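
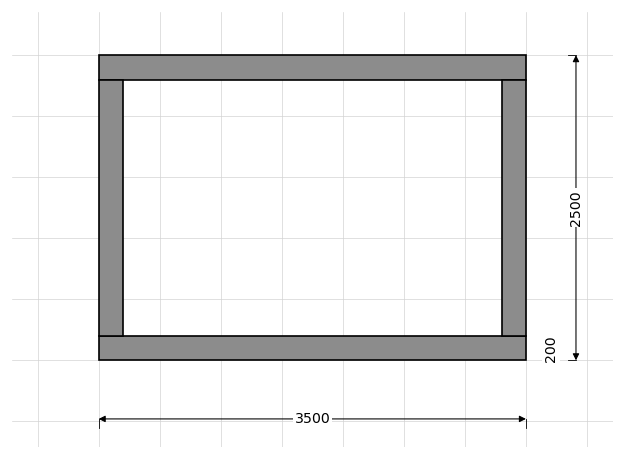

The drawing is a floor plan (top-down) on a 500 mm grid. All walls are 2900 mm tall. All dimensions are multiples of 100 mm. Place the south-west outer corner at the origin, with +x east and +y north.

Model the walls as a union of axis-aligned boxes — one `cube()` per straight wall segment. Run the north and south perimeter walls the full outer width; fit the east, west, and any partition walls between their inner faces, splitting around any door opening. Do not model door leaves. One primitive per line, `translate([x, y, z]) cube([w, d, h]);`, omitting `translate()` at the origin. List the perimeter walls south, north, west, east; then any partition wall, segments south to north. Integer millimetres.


cube([3500, 200, 2900]);
translate([0, 2300, 0]) cube([3500, 200, 2900]);
translate([0, 200, 0]) cube([200, 2100, 2900]);
translate([3300, 200, 0]) cube([200, 2100, 2900]);


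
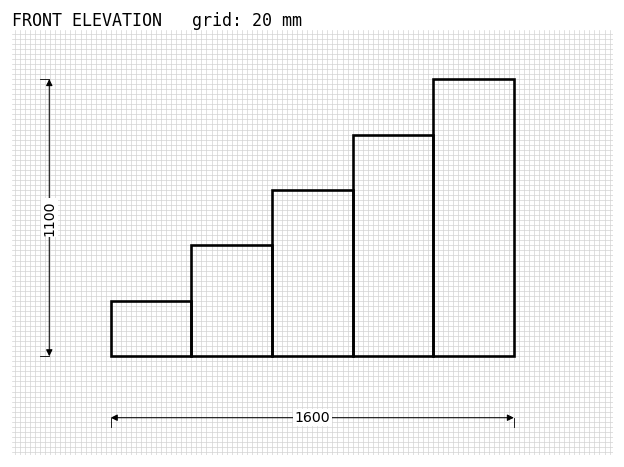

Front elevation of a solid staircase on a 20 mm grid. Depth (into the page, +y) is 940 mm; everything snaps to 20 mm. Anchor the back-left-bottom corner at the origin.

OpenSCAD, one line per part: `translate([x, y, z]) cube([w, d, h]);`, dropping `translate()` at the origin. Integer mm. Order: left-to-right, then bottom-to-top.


cube([320, 940, 220]);
translate([320, 0, 0]) cube([320, 940, 440]);
translate([640, 0, 0]) cube([320, 940, 660]);
translate([960, 0, 0]) cube([320, 940, 880]);
translate([1280, 0, 0]) cube([320, 940, 1100]);


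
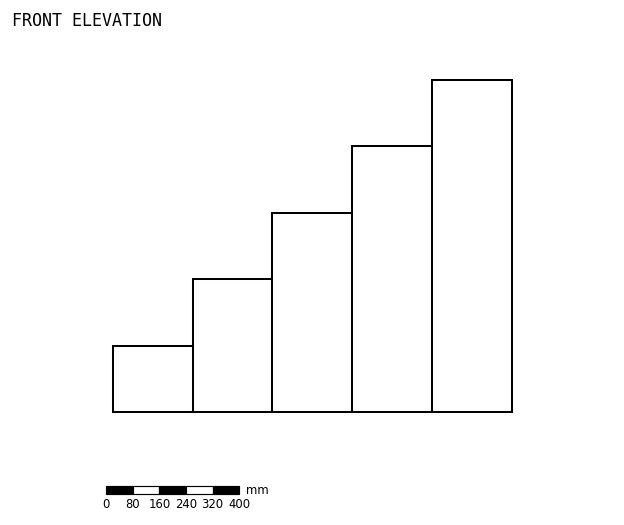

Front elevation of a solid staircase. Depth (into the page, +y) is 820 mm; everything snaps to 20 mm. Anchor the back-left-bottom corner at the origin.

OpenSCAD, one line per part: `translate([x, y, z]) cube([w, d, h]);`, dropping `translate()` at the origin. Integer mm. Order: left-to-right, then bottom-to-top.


cube([240, 820, 200]);
translate([240, 0, 0]) cube([240, 820, 400]);
translate([480, 0, 0]) cube([240, 820, 600]);
translate([720, 0, 0]) cube([240, 820, 800]);
translate([960, 0, 0]) cube([240, 820, 1000]);


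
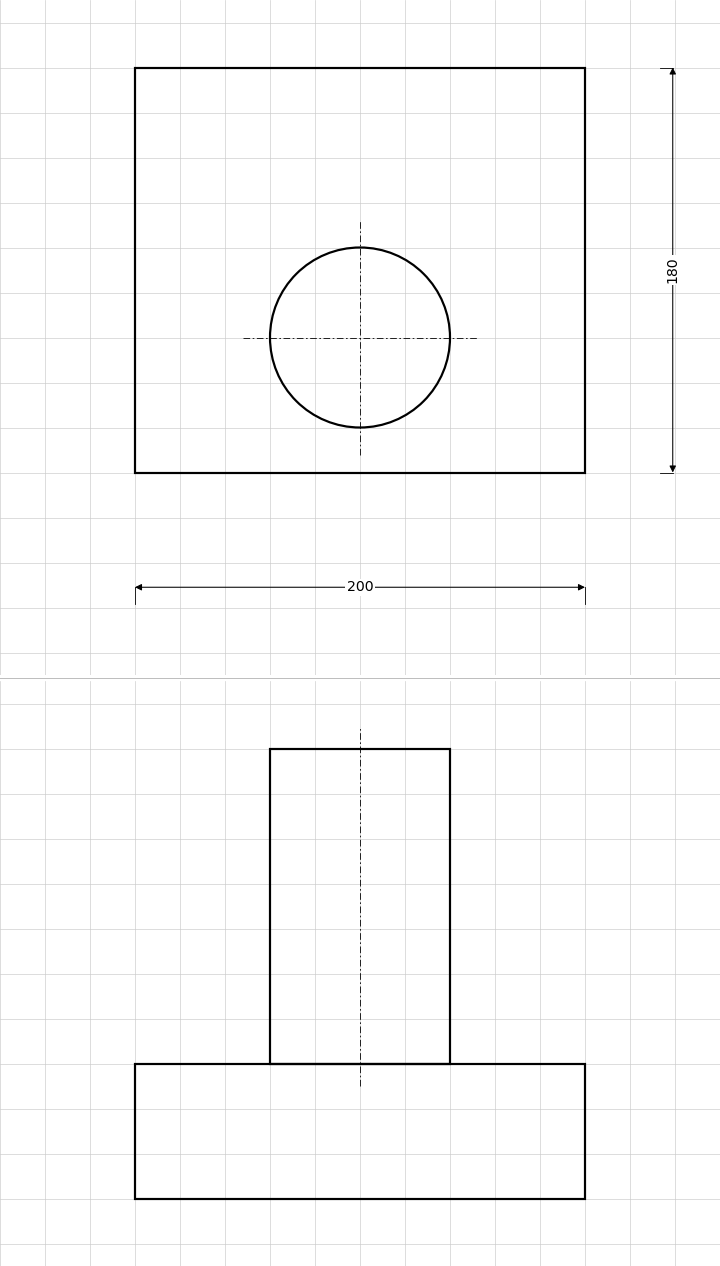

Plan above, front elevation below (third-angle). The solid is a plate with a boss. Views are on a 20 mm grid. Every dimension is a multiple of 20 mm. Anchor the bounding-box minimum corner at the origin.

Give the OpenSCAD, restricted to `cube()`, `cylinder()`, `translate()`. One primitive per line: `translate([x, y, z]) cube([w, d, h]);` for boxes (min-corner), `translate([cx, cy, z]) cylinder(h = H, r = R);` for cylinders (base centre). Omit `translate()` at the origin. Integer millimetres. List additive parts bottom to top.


cube([200, 180, 60]);
translate([100, 60, 60]) cylinder(h = 140, r = 40);


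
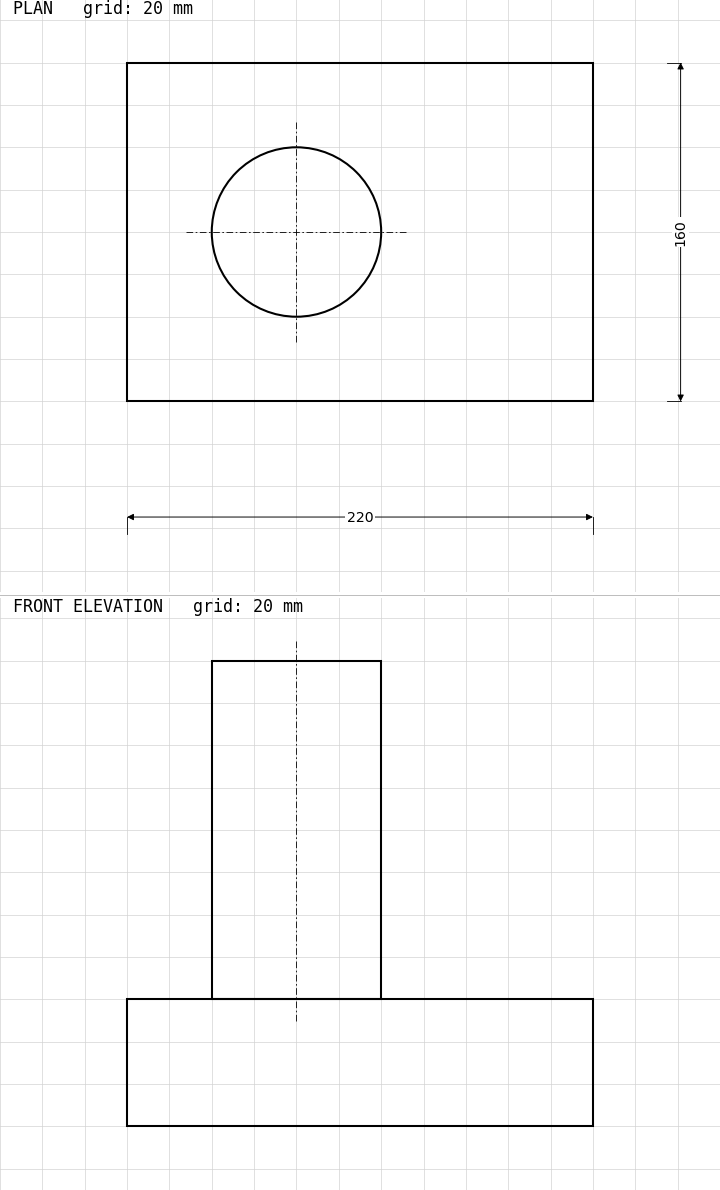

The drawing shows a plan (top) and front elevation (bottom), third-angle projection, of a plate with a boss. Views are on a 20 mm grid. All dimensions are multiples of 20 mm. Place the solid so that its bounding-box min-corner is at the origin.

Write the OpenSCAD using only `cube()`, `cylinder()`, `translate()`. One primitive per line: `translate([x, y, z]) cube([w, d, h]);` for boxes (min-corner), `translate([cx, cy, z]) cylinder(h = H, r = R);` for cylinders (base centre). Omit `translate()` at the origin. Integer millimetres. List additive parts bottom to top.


cube([220, 160, 60]);
translate([80, 80, 60]) cylinder(h = 160, r = 40);


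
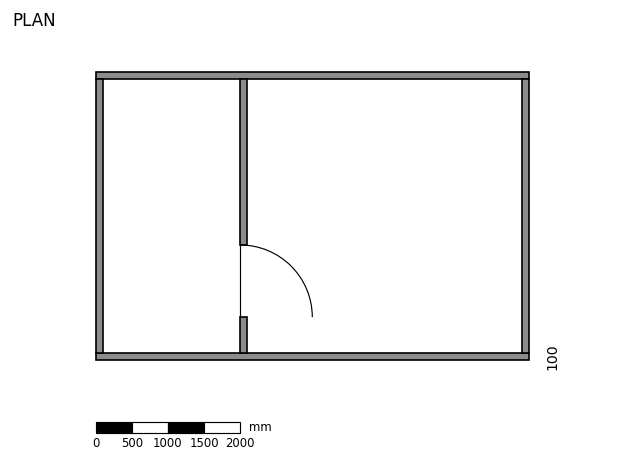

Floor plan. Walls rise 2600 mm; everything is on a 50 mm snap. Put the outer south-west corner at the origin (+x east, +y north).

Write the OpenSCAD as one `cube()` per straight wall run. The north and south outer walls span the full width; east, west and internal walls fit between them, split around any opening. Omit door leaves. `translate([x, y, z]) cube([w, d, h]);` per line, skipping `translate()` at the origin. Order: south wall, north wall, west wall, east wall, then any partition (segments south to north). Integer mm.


cube([6000, 100, 2600]);
translate([0, 3900, 0]) cube([6000, 100, 2600]);
translate([0, 100, 0]) cube([100, 3800, 2600]);
translate([5900, 100, 0]) cube([100, 3800, 2600]);
translate([2000, 100, 0]) cube([100, 500, 2600]);
translate([2000, 1600, 0]) cube([100, 2300, 2600]);


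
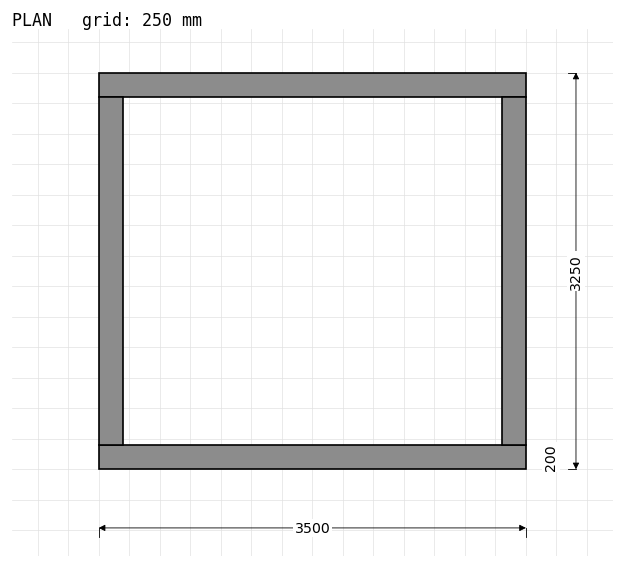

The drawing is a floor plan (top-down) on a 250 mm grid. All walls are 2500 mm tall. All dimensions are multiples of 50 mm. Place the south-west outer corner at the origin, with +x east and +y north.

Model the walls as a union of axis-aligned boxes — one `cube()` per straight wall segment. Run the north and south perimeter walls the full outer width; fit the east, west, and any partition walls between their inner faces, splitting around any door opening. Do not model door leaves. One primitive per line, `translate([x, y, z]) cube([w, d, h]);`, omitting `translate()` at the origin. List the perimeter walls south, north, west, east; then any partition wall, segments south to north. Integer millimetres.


cube([3500, 200, 2500]);
translate([0, 3050, 0]) cube([3500, 200, 2500]);
translate([0, 200, 0]) cube([200, 2850, 2500]);
translate([3300, 200, 0]) cube([200, 2850, 2500]);


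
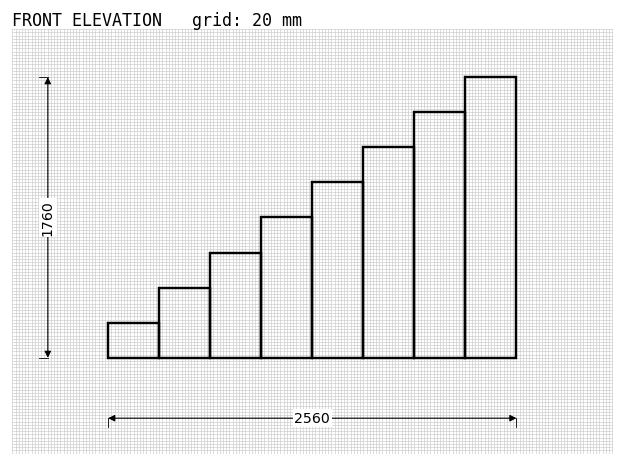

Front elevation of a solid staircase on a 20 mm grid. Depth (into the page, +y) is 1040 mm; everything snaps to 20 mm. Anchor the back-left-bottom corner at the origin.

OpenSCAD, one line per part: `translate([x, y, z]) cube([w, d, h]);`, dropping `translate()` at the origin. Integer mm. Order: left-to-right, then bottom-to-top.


cube([320, 1040, 220]);
translate([320, 0, 0]) cube([320, 1040, 440]);
translate([640, 0, 0]) cube([320, 1040, 660]);
translate([960, 0, 0]) cube([320, 1040, 880]);
translate([1280, 0, 0]) cube([320, 1040, 1100]);
translate([1600, 0, 0]) cube([320, 1040, 1320]);
translate([1920, 0, 0]) cube([320, 1040, 1540]);
translate([2240, 0, 0]) cube([320, 1040, 1760]);


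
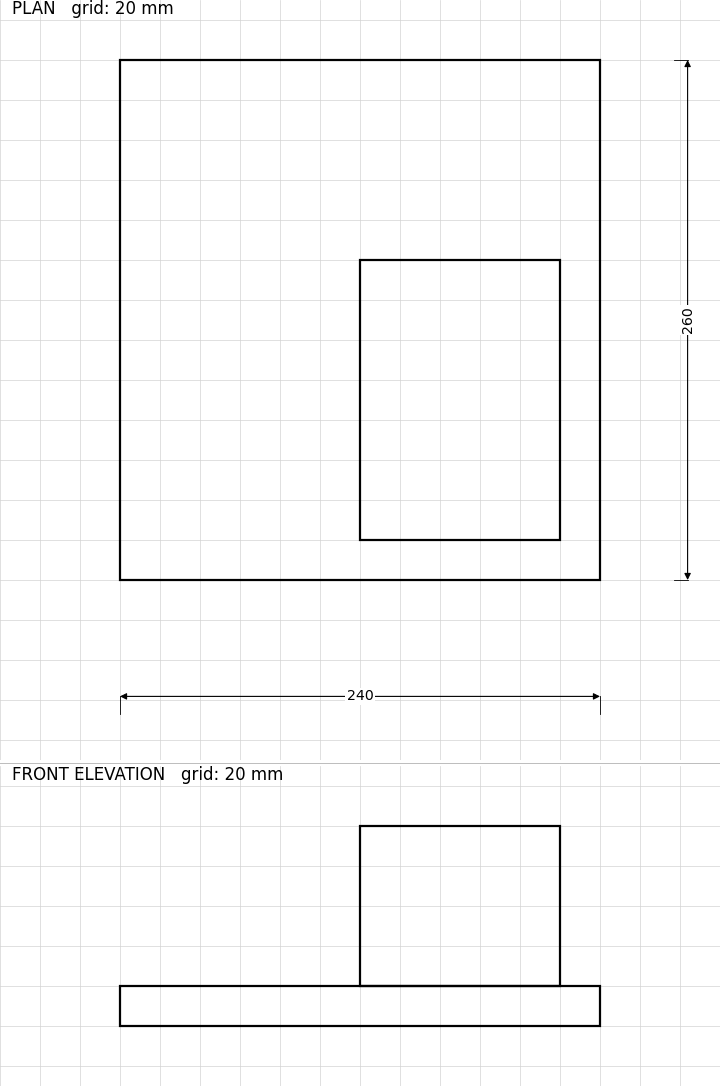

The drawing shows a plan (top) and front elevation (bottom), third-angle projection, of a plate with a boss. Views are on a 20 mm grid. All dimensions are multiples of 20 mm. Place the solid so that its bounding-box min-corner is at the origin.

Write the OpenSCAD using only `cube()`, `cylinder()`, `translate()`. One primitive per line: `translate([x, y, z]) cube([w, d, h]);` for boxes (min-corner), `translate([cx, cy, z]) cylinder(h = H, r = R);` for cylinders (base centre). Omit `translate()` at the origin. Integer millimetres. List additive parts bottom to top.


cube([240, 260, 20]);
translate([120, 20, 20]) cube([100, 140, 80]);


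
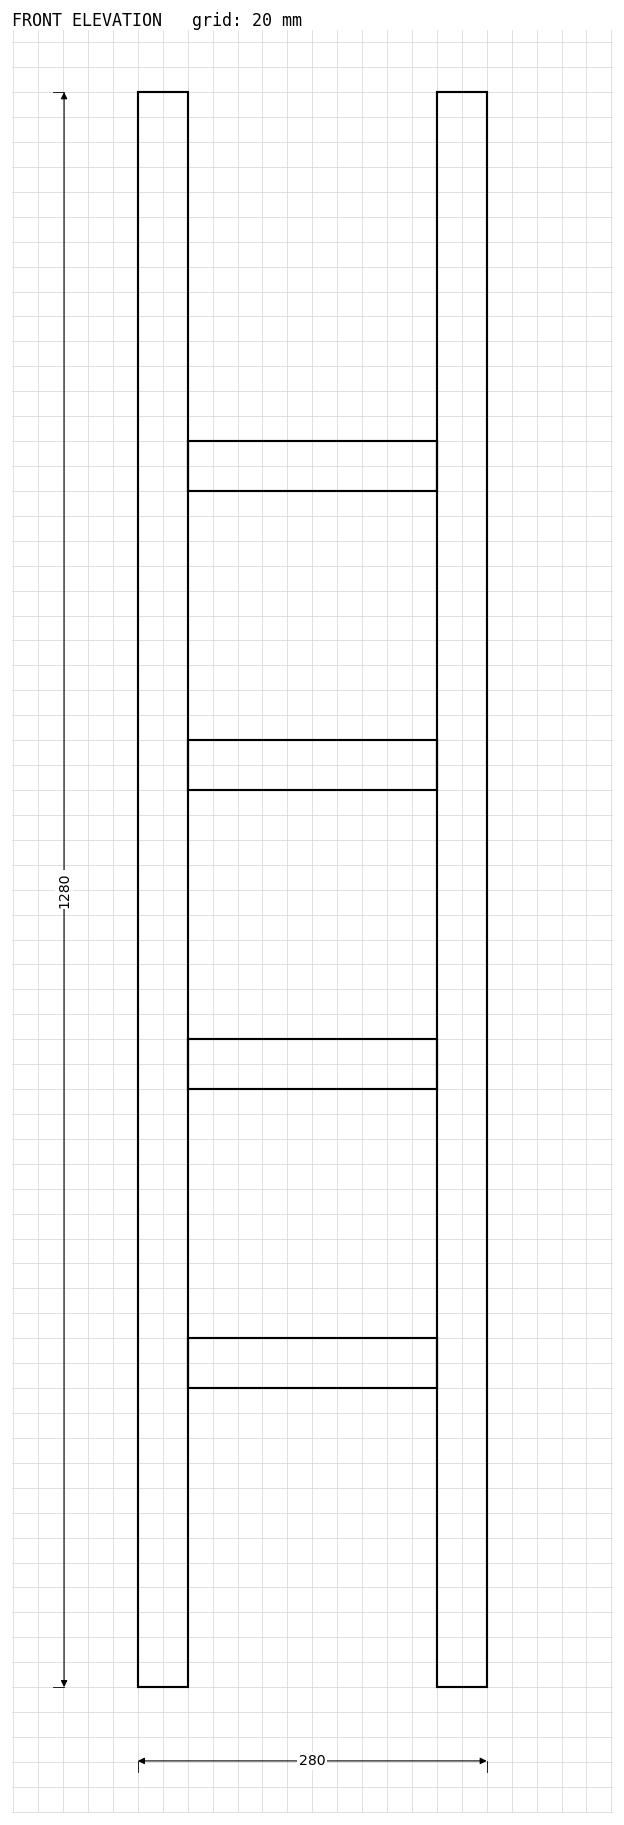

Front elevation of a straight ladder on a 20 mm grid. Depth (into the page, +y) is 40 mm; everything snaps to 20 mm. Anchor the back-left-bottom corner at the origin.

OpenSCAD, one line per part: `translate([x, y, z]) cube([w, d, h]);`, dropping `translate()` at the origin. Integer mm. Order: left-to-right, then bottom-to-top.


cube([40, 40, 1280]);
translate([40, 0, 240]) cube([200, 40, 40]);
translate([40, 0, 480]) cube([200, 40, 40]);
translate([40, 0, 720]) cube([200, 40, 40]);
translate([40, 0, 960]) cube([200, 40, 40]);
translate([240, 0, 0]) cube([40, 40, 1280]);


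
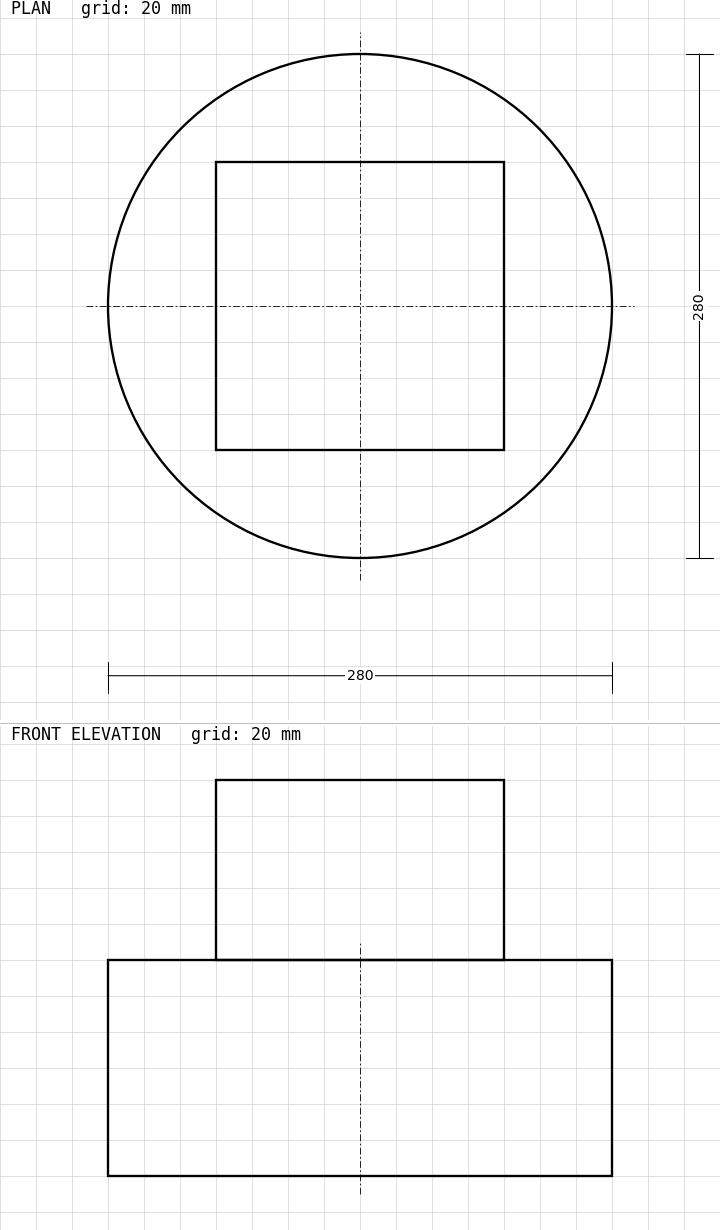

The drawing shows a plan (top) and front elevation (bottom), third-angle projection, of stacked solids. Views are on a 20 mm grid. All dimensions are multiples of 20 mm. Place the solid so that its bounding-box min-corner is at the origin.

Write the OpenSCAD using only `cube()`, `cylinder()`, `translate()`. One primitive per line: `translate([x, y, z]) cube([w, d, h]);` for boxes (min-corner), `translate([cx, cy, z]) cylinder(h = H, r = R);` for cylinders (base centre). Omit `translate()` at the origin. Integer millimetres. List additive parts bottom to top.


translate([140, 140, 0]) cylinder(h = 120, r = 140);
translate([60, 60, 120]) cube([160, 160, 100]);


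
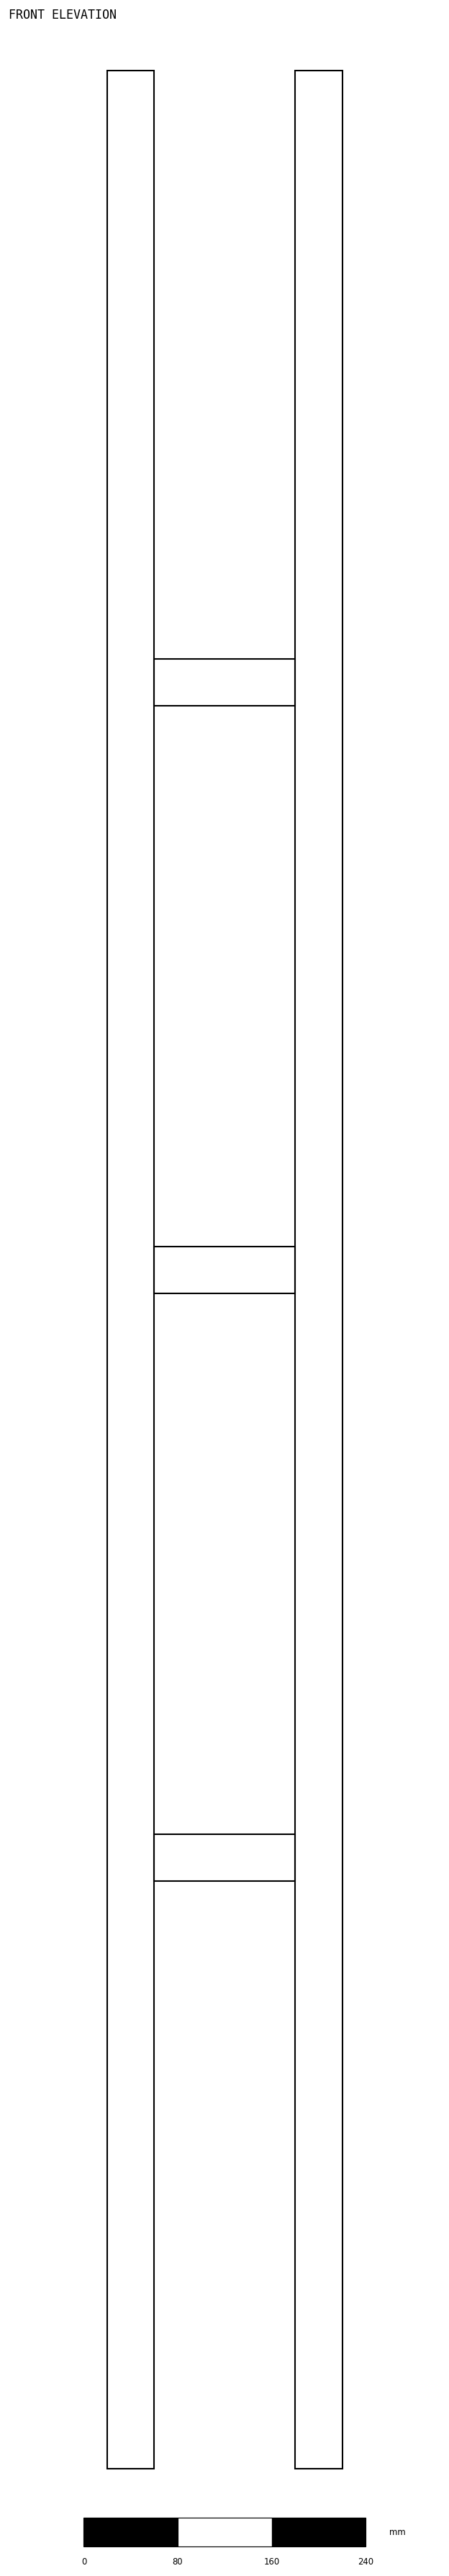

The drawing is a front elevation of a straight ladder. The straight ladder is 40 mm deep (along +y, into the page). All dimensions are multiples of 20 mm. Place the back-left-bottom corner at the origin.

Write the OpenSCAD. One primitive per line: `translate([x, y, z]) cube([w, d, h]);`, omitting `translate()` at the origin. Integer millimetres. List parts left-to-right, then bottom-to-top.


cube([40, 40, 2040]);
translate([40, 0, 500]) cube([120, 40, 40]);
translate([40, 0, 1000]) cube([120, 40, 40]);
translate([40, 0, 1500]) cube([120, 40, 40]);
translate([160, 0, 0]) cube([40, 40, 2040]);


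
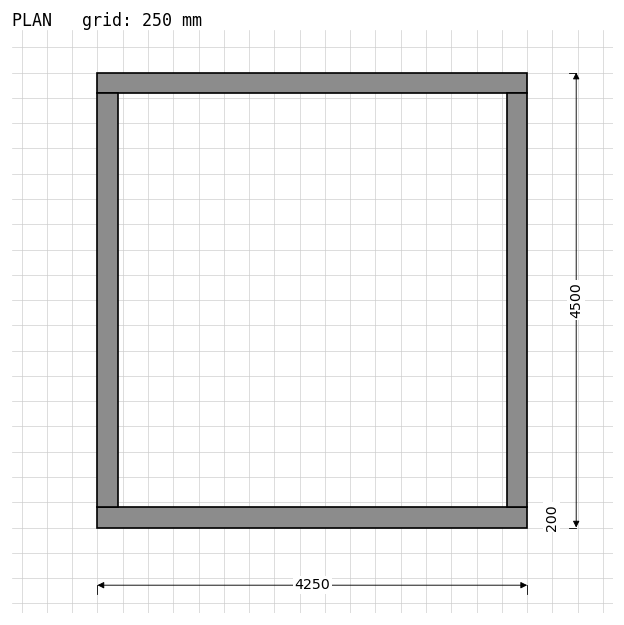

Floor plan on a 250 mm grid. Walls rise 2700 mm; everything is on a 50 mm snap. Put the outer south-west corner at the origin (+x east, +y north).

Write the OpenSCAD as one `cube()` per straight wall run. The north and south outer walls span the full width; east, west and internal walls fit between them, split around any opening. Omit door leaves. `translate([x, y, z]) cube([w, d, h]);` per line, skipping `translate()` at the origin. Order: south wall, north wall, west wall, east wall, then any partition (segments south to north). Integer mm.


cube([4250, 200, 2700]);
translate([0, 4300, 0]) cube([4250, 200, 2700]);
translate([0, 200, 0]) cube([200, 4100, 2700]);
translate([4050, 200, 0]) cube([200, 4100, 2700]);


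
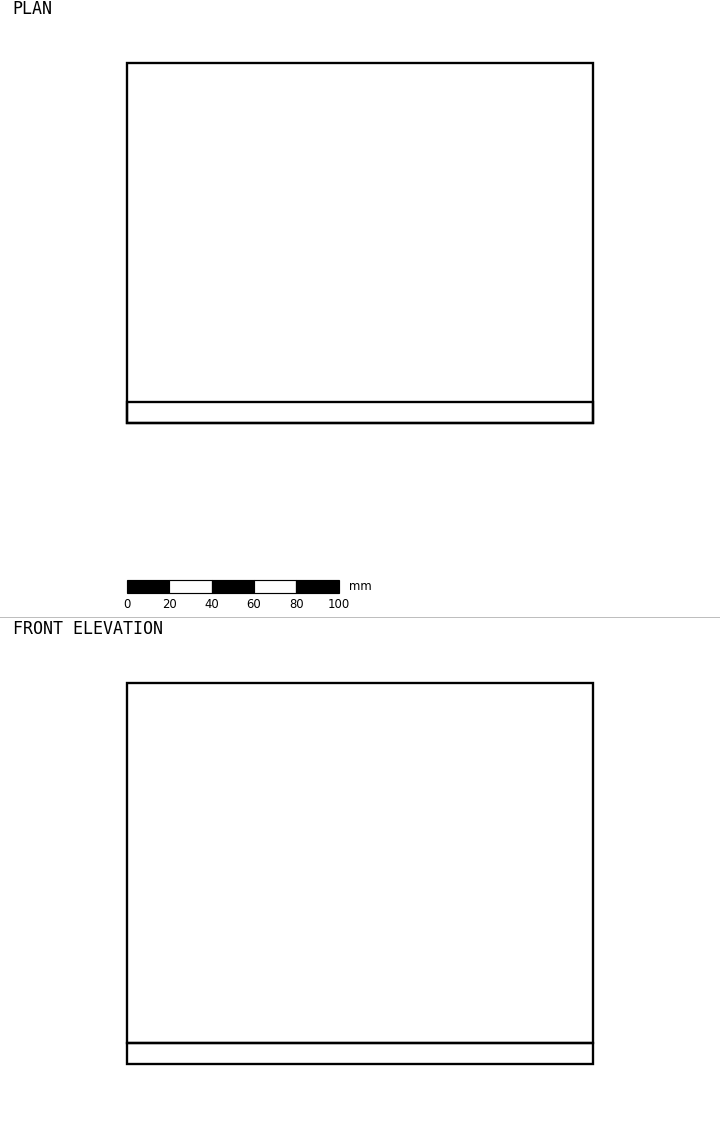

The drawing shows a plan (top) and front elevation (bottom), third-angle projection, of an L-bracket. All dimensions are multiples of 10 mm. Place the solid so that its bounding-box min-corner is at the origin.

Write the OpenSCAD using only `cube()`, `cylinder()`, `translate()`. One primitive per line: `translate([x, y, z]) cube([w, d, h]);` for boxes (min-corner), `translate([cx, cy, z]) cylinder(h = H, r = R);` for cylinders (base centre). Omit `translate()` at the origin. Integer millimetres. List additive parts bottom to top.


cube([220, 170, 10]);
translate([0, 0, 10]) cube([220, 10, 170]);


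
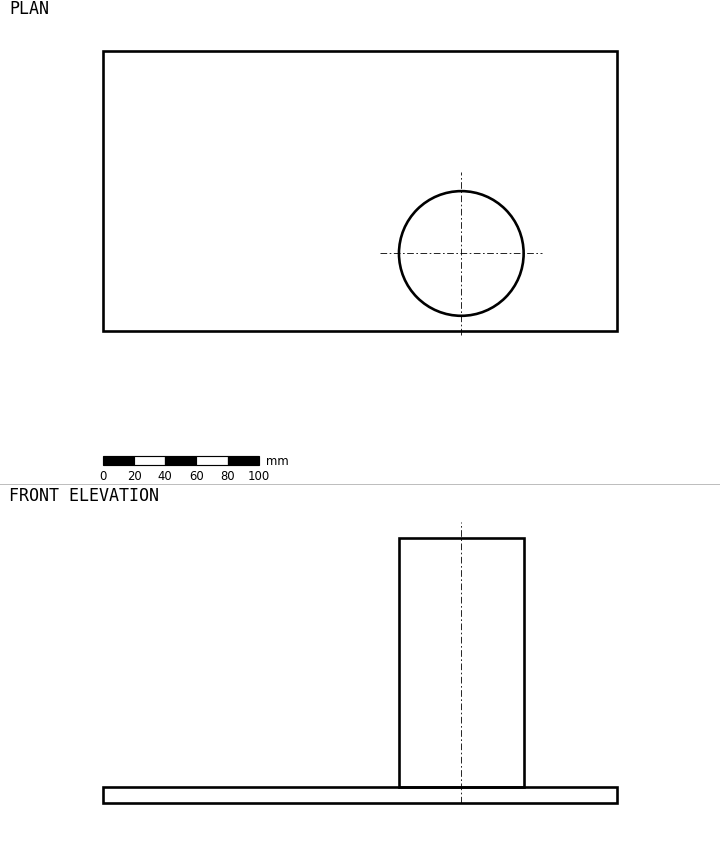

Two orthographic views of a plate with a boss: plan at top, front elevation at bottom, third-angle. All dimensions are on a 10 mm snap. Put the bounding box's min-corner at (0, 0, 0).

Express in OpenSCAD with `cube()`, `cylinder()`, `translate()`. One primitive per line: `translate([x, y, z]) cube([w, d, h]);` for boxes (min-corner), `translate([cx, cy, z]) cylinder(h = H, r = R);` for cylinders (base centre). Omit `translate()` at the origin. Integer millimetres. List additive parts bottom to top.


cube([330, 180, 10]);
translate([230, 50, 10]) cylinder(h = 160, r = 40);


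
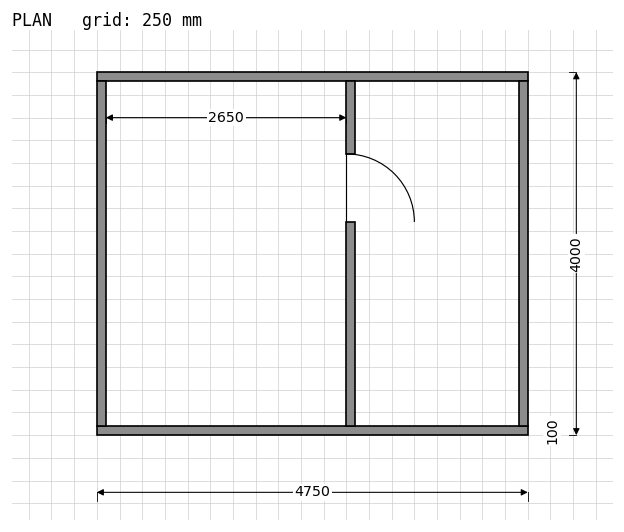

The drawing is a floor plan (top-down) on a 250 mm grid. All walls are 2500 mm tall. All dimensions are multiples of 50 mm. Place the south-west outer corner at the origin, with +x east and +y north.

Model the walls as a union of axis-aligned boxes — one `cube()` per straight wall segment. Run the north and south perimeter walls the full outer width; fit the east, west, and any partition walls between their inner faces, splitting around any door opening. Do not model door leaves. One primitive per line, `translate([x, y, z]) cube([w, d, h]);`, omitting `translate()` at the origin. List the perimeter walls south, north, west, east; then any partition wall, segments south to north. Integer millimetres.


cube([4750, 100, 2500]);
translate([0, 3900, 0]) cube([4750, 100, 2500]);
translate([0, 100, 0]) cube([100, 3800, 2500]);
translate([4650, 100, 0]) cube([100, 3800, 2500]);
translate([2750, 100, 0]) cube([100, 2250, 2500]);
translate([2750, 3100, 0]) cube([100, 800, 2500]);


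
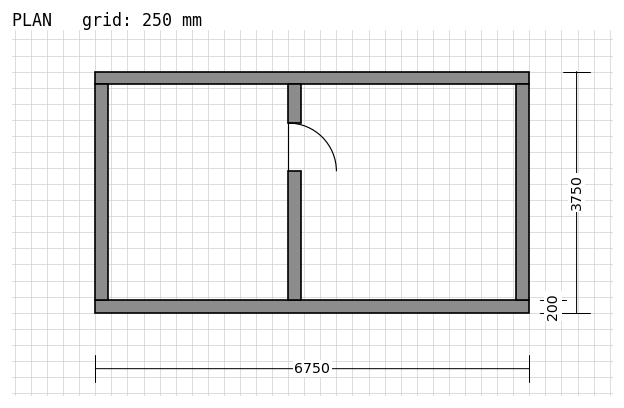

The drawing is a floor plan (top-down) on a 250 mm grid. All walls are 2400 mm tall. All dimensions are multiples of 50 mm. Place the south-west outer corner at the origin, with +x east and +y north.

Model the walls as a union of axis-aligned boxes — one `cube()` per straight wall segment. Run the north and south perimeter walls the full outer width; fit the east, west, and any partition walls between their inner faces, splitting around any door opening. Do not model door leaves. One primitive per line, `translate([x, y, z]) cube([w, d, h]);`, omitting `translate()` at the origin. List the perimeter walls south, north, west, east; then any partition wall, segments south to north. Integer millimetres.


cube([6750, 200, 2400]);
translate([0, 3550, 0]) cube([6750, 200, 2400]);
translate([0, 200, 0]) cube([200, 3350, 2400]);
translate([6550, 200, 0]) cube([200, 3350, 2400]);
translate([3000, 200, 0]) cube([200, 2000, 2400]);
translate([3000, 2950, 0]) cube([200, 600, 2400]);


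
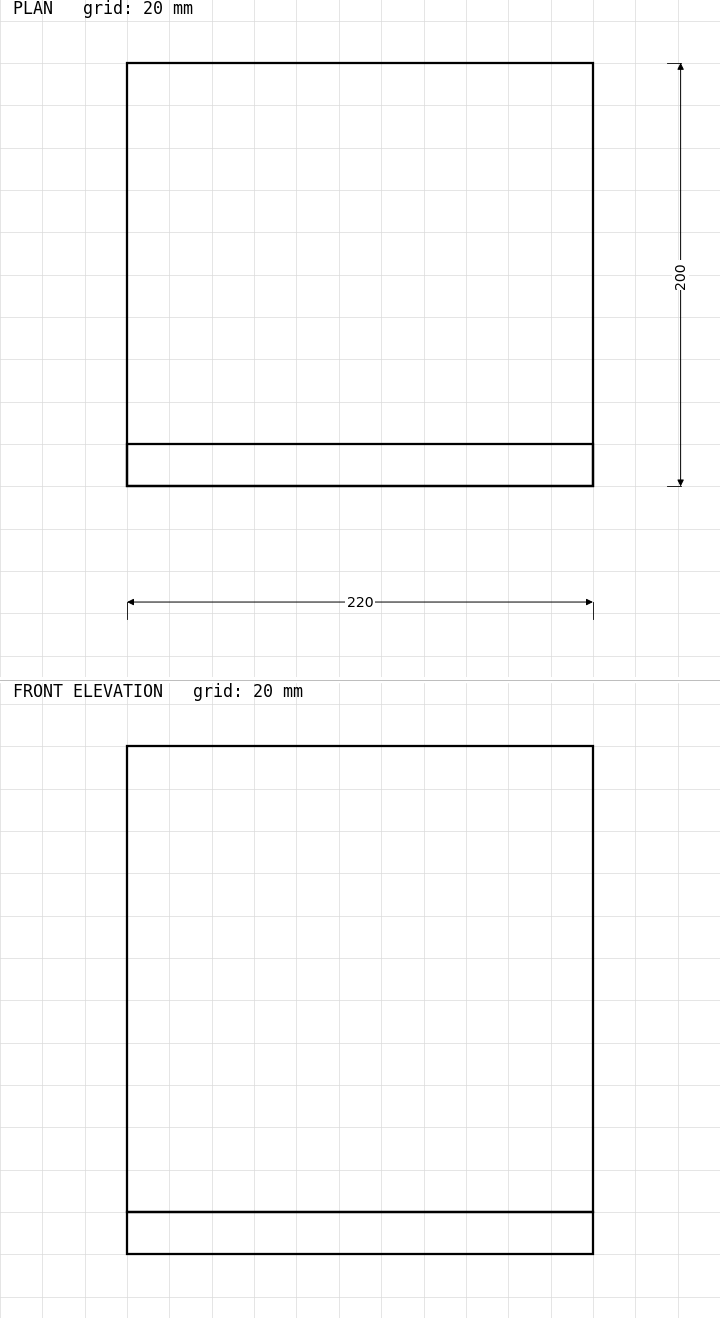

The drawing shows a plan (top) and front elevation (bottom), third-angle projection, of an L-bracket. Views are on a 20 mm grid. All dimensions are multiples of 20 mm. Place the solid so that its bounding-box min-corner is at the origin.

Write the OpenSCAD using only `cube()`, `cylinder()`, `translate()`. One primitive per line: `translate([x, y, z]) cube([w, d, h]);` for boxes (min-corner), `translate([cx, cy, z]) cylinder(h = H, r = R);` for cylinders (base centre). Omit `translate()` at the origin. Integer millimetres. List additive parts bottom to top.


cube([220, 200, 20]);
translate([0, 0, 20]) cube([220, 20, 220]);


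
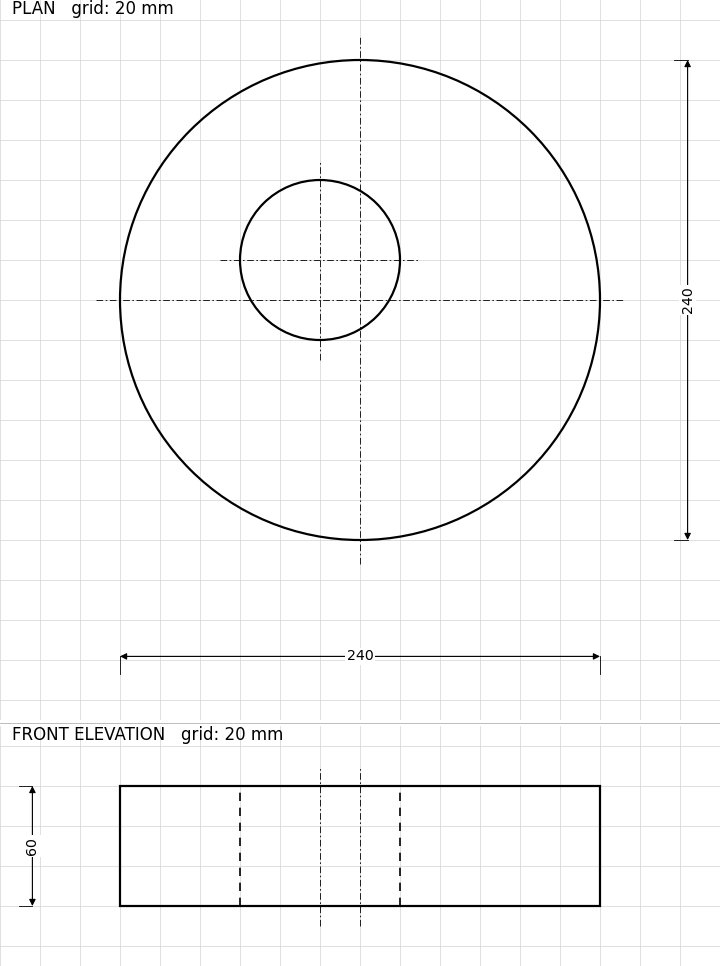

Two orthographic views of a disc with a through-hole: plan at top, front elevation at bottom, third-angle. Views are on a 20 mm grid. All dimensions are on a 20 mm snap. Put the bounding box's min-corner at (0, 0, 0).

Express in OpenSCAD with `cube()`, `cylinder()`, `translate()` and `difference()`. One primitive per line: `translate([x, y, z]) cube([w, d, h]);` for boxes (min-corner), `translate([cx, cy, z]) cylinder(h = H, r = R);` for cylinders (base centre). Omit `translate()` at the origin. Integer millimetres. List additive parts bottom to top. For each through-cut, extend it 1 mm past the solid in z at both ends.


difference() {
  translate([120, 120, 0]) cylinder(h = 60, r = 120);
  translate([100, 140, -1]) cylinder(h = 62, r = 40);
}


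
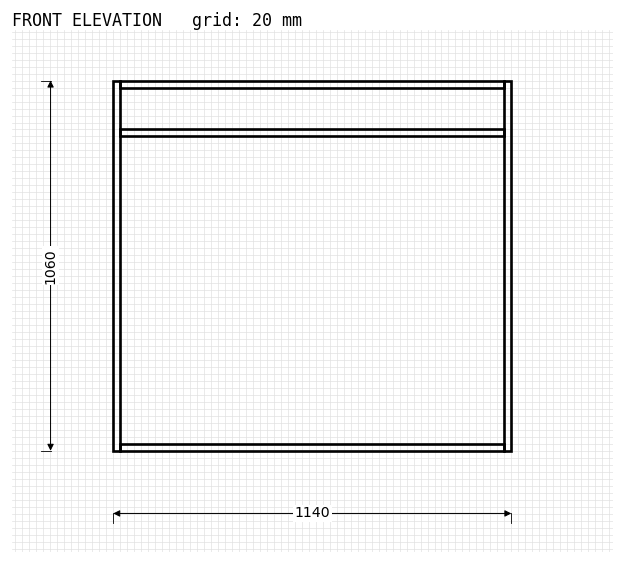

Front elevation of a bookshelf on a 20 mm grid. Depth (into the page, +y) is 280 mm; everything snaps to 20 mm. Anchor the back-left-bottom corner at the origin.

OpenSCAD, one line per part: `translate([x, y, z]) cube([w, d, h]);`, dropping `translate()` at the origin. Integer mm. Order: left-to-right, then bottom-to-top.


cube([20, 280, 1060]);
translate([20, 0, 0]) cube([1100, 280, 20]);
translate([20, 0, 900]) cube([1100, 280, 20]);
translate([20, 0, 1040]) cube([1100, 280, 20]);
translate([1120, 0, 0]) cube([20, 280, 1060]);


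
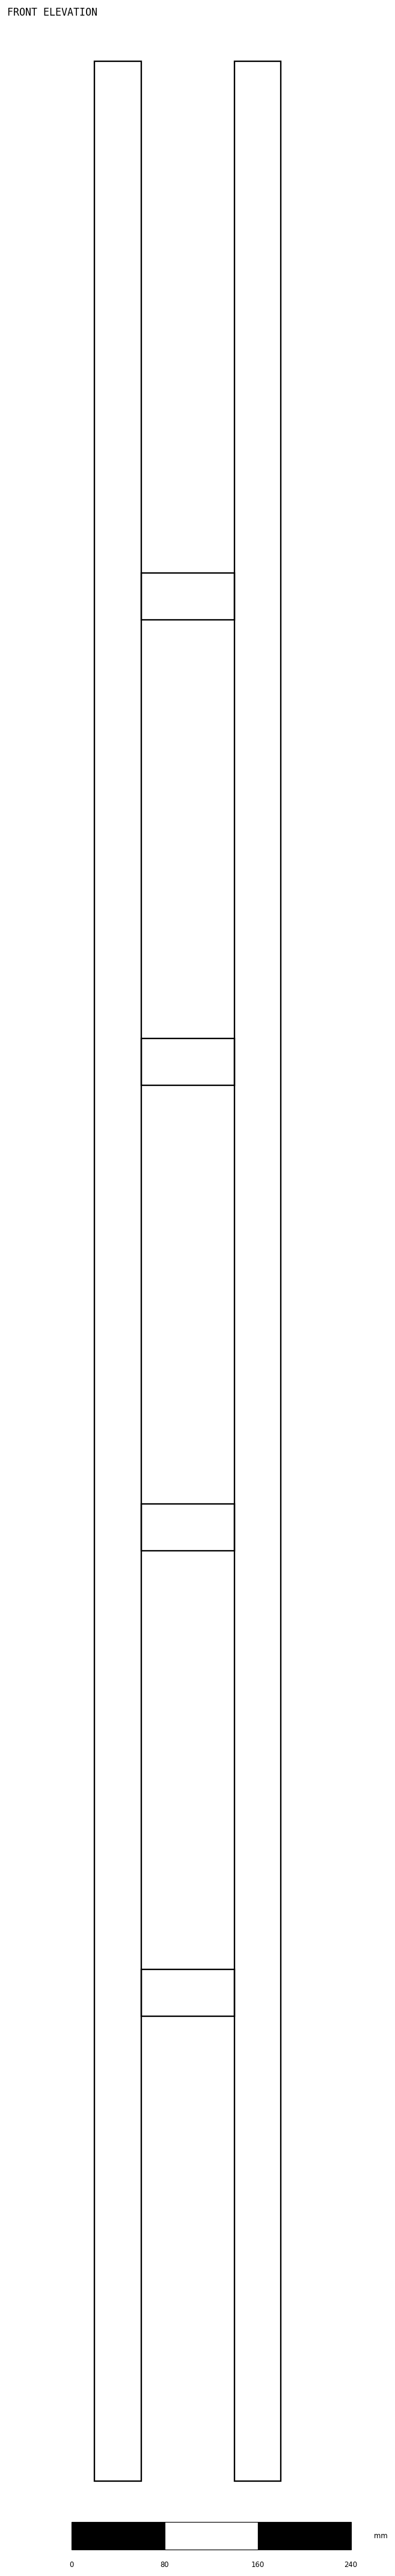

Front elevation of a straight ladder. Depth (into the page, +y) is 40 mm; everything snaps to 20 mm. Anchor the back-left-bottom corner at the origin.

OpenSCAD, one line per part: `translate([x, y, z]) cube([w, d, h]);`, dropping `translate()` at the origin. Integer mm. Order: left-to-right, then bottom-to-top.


cube([40, 40, 2080]);
translate([40, 0, 400]) cube([80, 40, 40]);
translate([40, 0, 800]) cube([80, 40, 40]);
translate([40, 0, 1200]) cube([80, 40, 40]);
translate([40, 0, 1600]) cube([80, 40, 40]);
translate([120, 0, 0]) cube([40, 40, 2080]);


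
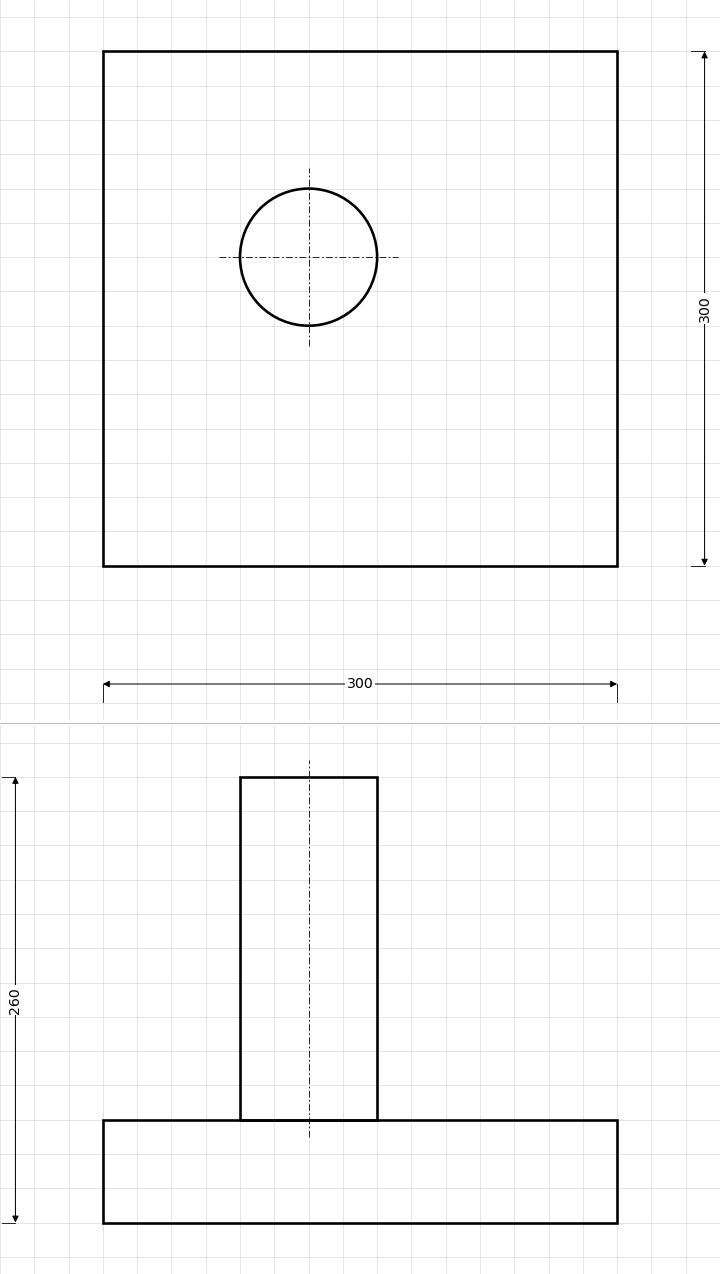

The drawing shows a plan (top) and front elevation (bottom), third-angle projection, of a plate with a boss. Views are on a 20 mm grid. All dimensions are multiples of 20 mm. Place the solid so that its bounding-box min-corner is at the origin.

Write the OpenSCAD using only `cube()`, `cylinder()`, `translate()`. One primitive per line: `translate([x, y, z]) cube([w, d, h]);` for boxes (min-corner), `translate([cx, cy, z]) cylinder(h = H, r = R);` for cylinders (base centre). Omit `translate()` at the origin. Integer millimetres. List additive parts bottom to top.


cube([300, 300, 60]);
translate([120, 180, 60]) cylinder(h = 200, r = 40);


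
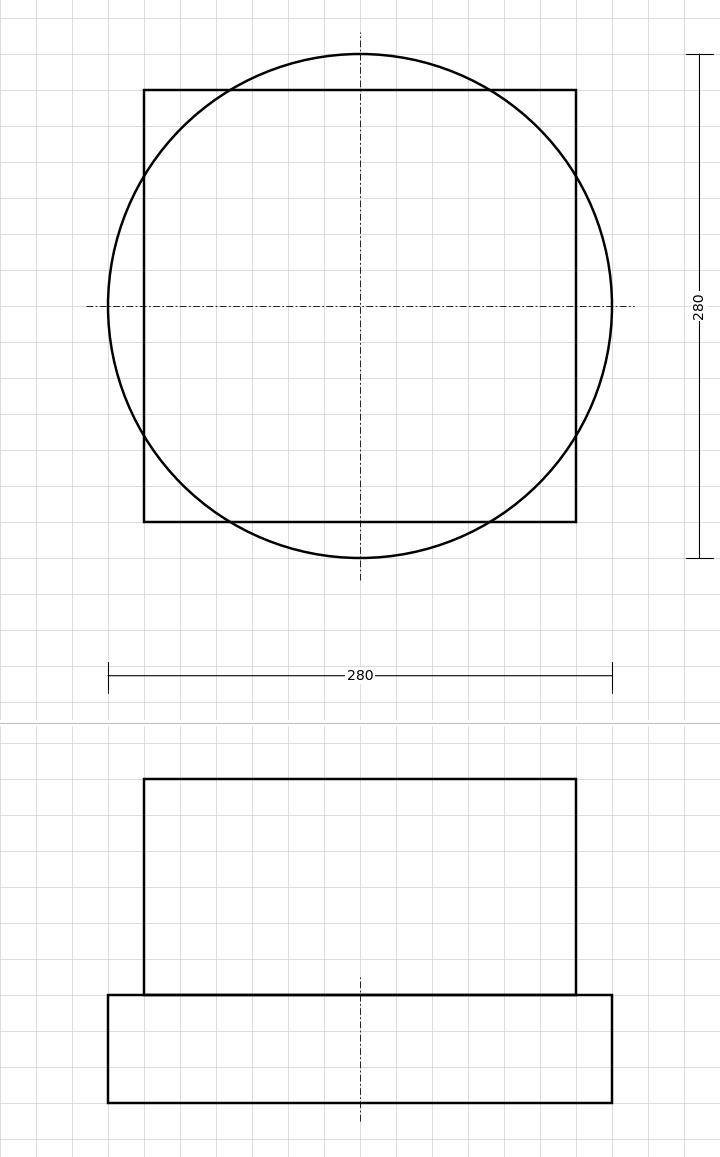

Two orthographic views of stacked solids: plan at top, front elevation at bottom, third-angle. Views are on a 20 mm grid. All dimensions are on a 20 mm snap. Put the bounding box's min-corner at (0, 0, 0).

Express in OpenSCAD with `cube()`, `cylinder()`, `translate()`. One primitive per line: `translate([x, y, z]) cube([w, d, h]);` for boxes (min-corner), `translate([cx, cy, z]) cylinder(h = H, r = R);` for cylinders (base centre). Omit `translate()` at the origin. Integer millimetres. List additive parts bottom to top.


translate([140, 140, 0]) cylinder(h = 60, r = 140);
translate([20, 20, 60]) cube([240, 240, 120]);


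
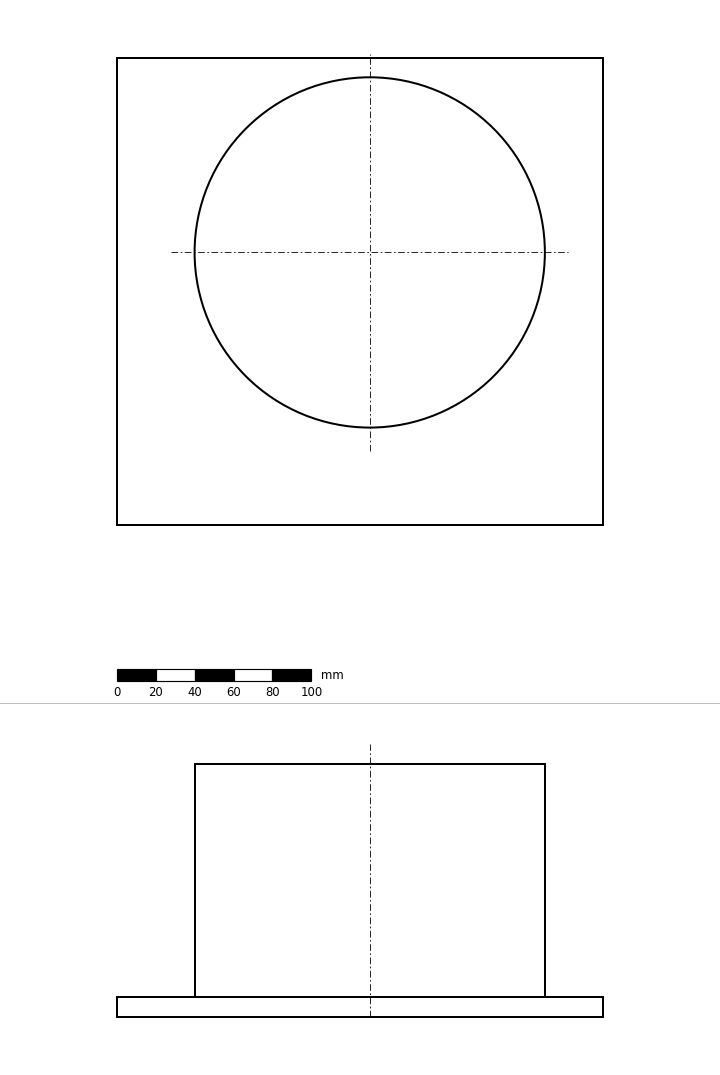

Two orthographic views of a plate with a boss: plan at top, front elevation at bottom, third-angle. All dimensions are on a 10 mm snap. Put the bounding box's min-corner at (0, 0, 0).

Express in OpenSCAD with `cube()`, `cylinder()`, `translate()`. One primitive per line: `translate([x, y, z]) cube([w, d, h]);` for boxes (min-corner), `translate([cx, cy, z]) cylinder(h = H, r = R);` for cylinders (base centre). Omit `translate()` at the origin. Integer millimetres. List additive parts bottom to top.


cube([250, 240, 10]);
translate([130, 140, 10]) cylinder(h = 120, r = 90);


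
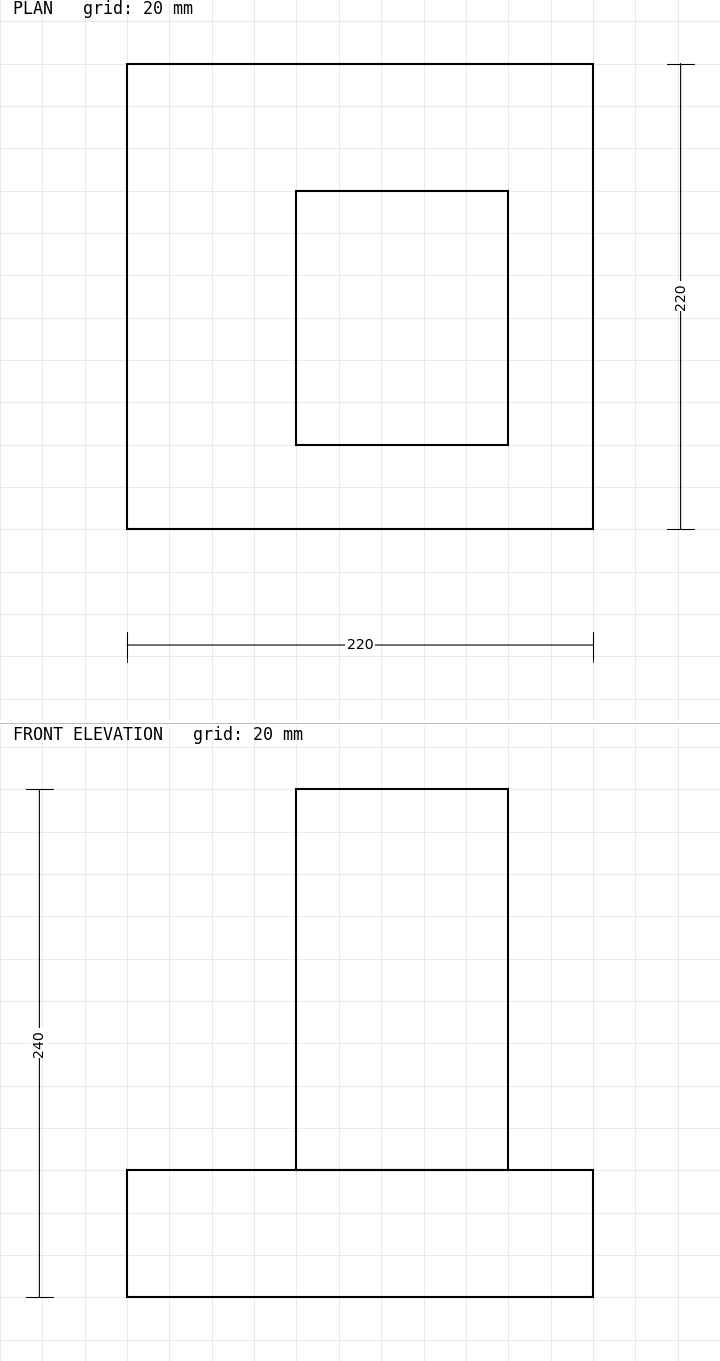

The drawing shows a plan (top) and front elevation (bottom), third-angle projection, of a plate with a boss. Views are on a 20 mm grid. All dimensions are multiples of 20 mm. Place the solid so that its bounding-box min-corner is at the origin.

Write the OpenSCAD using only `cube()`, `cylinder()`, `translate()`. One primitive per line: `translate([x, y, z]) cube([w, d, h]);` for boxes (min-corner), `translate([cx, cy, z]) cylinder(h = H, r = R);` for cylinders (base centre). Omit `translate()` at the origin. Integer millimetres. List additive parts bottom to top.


cube([220, 220, 60]);
translate([80, 40, 60]) cube([100, 120, 180]);


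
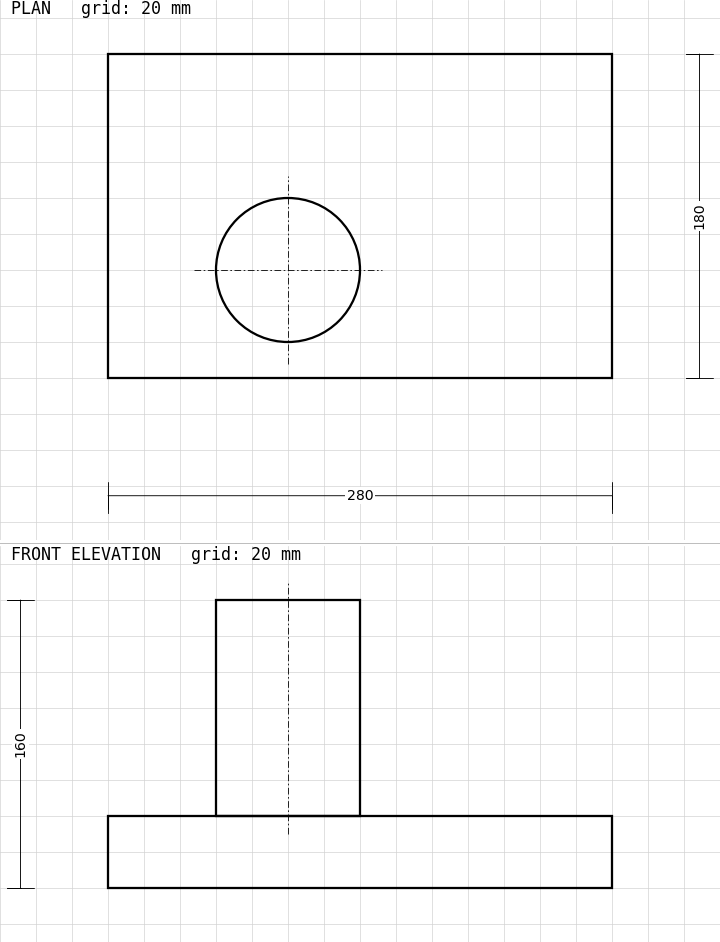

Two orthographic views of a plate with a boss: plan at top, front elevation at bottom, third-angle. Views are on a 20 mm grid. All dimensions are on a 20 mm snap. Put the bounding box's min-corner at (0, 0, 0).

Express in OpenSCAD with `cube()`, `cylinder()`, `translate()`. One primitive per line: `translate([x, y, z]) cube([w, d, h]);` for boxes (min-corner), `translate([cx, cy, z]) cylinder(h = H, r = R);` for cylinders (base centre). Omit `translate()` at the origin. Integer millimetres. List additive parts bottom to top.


cube([280, 180, 40]);
translate([100, 60, 40]) cylinder(h = 120, r = 40);


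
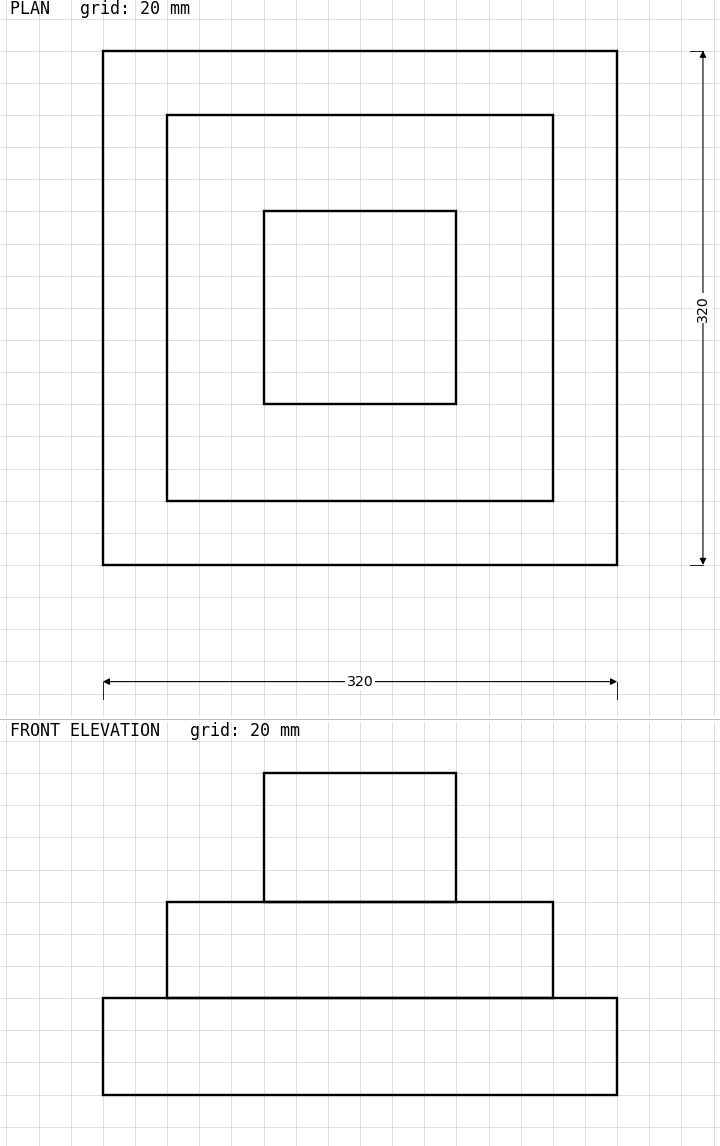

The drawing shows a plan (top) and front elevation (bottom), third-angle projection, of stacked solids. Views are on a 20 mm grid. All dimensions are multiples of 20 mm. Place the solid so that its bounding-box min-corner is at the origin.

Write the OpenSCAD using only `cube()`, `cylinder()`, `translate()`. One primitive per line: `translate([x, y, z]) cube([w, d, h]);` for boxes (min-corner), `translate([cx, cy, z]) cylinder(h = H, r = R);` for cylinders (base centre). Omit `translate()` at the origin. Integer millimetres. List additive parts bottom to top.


cube([320, 320, 60]);
translate([40, 40, 60]) cube([240, 240, 60]);
translate([100, 100, 120]) cube([120, 120, 80]);


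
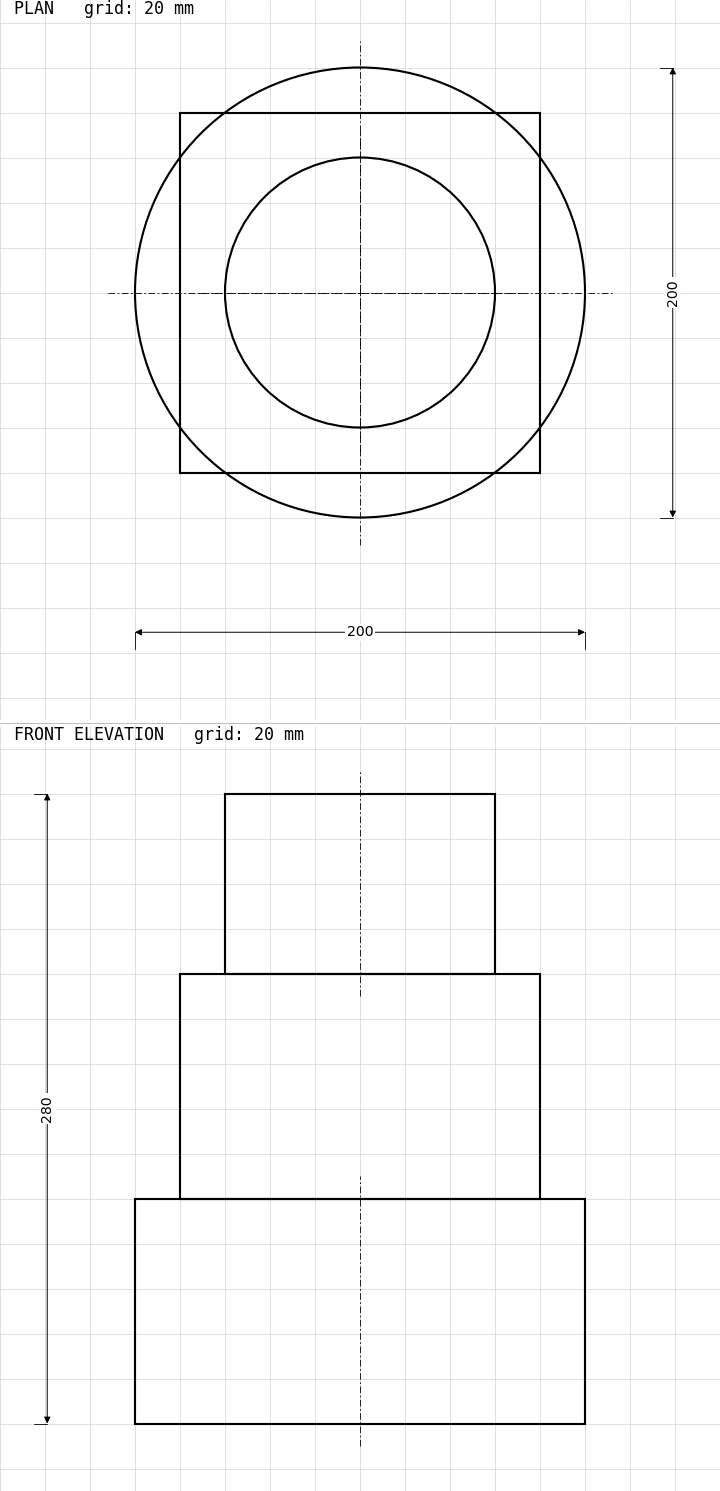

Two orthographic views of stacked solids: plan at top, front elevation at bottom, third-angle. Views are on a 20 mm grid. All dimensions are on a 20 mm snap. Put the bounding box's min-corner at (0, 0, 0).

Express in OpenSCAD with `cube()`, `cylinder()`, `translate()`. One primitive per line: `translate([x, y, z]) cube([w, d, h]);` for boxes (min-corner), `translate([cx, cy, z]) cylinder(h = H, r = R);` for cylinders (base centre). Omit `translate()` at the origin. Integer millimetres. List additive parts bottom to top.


translate([100, 100, 0]) cylinder(h = 100, r = 100);
translate([20, 20, 100]) cube([160, 160, 100]);
translate([100, 100, 200]) cylinder(h = 80, r = 60);


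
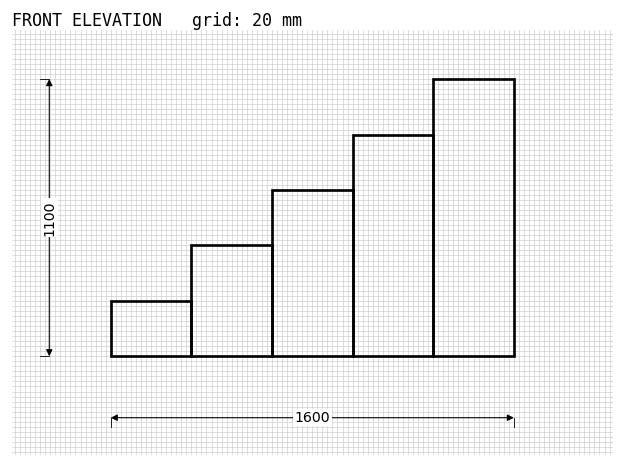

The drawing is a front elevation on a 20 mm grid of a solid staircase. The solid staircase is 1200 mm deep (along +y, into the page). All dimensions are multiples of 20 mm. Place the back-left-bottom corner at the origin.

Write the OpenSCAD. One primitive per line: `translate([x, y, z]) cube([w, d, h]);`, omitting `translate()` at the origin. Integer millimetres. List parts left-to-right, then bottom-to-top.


cube([320, 1200, 220]);
translate([320, 0, 0]) cube([320, 1200, 440]);
translate([640, 0, 0]) cube([320, 1200, 660]);
translate([960, 0, 0]) cube([320, 1200, 880]);
translate([1280, 0, 0]) cube([320, 1200, 1100]);


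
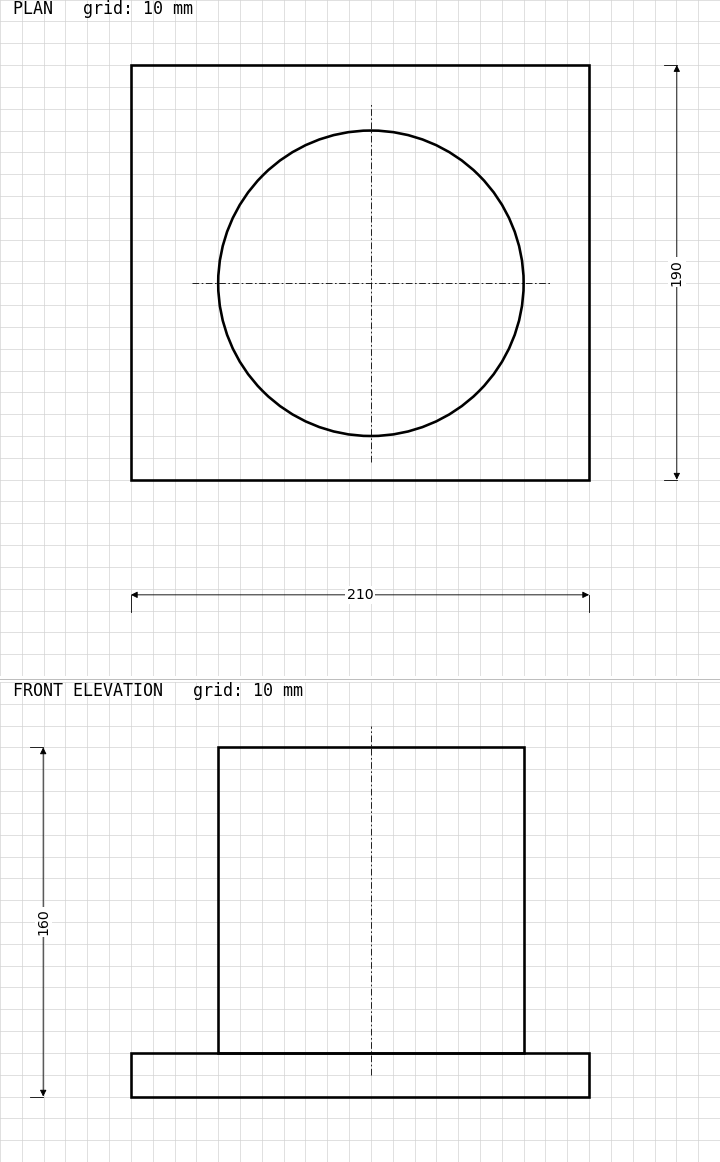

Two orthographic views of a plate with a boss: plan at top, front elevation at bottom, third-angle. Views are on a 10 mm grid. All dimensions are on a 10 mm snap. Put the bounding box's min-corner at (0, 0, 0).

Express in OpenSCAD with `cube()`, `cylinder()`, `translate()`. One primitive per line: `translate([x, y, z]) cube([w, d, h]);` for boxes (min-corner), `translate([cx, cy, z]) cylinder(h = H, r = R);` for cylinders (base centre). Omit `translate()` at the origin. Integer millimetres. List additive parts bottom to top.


cube([210, 190, 20]);
translate([110, 90, 20]) cylinder(h = 140, r = 70);


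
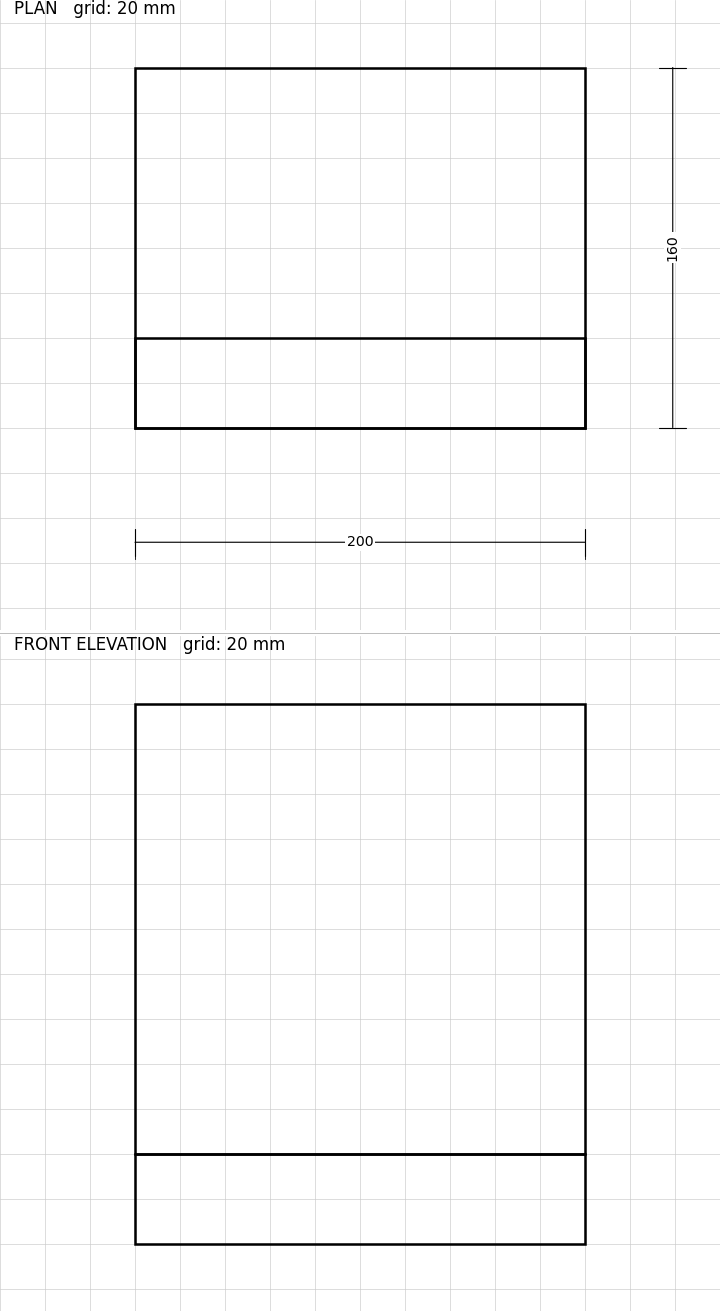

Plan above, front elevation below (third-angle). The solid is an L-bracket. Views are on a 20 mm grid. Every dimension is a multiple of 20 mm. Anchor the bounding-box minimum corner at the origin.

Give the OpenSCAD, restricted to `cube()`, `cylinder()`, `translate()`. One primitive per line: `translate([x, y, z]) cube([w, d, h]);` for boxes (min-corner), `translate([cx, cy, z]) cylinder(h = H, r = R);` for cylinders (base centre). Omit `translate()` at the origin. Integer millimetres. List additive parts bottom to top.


cube([200, 160, 40]);
translate([0, 0, 40]) cube([200, 40, 200]);


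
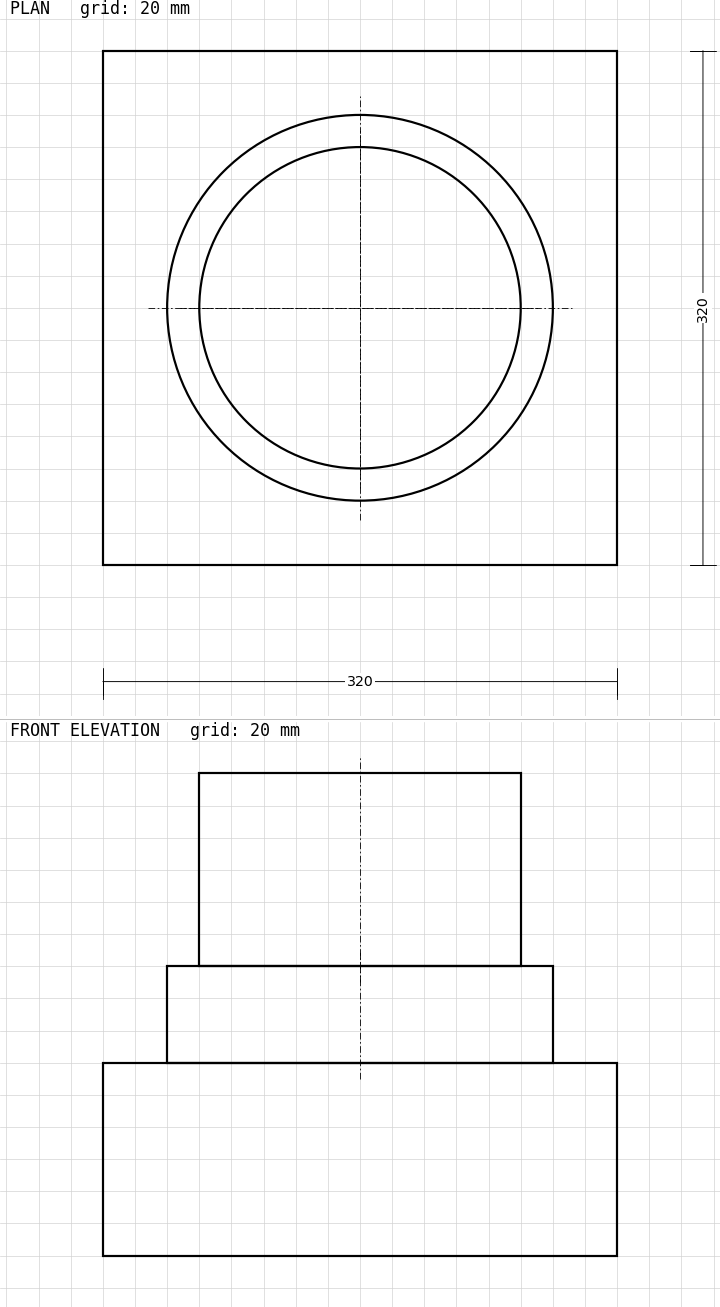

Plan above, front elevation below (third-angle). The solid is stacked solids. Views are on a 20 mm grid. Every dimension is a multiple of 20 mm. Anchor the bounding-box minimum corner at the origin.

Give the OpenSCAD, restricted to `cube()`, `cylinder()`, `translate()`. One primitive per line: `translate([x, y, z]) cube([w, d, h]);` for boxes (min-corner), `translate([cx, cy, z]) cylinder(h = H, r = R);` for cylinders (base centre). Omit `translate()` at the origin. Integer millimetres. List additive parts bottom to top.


cube([320, 320, 120]);
translate([160, 160, 120]) cylinder(h = 60, r = 120);
translate([160, 160, 180]) cylinder(h = 120, r = 100);


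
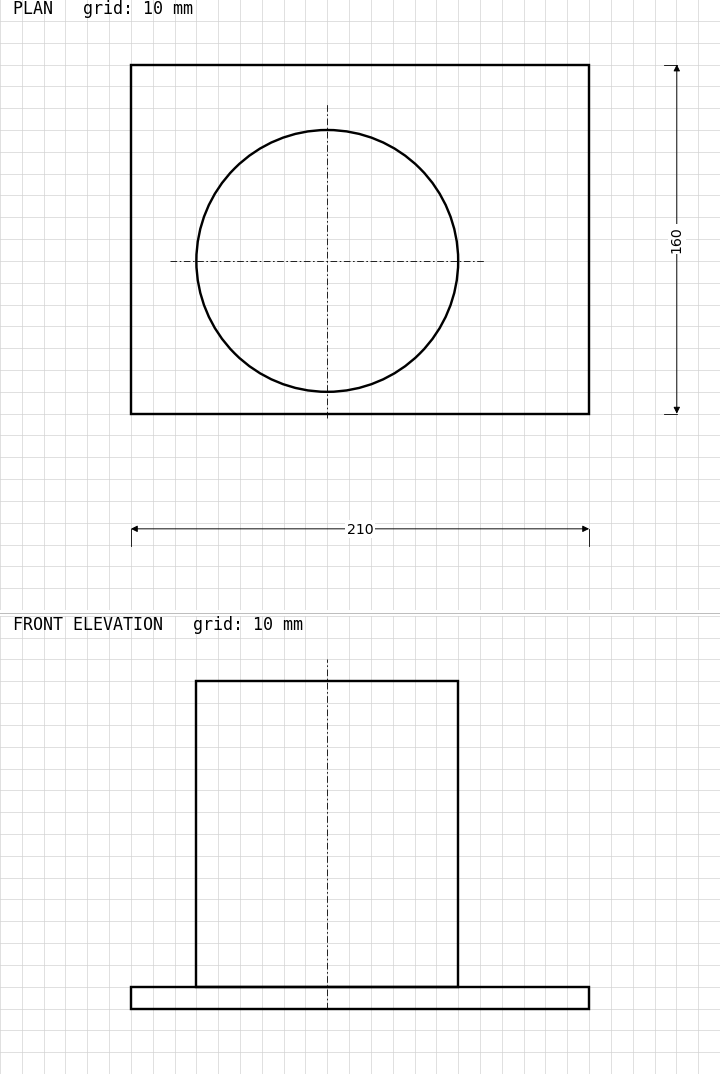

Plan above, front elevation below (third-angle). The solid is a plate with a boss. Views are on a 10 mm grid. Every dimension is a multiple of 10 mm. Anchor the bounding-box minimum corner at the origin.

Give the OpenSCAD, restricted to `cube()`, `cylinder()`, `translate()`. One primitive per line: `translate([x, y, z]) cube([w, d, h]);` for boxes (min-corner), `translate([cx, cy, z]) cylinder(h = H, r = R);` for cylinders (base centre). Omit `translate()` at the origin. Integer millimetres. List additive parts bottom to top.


cube([210, 160, 10]);
translate([90, 70, 10]) cylinder(h = 140, r = 60);
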